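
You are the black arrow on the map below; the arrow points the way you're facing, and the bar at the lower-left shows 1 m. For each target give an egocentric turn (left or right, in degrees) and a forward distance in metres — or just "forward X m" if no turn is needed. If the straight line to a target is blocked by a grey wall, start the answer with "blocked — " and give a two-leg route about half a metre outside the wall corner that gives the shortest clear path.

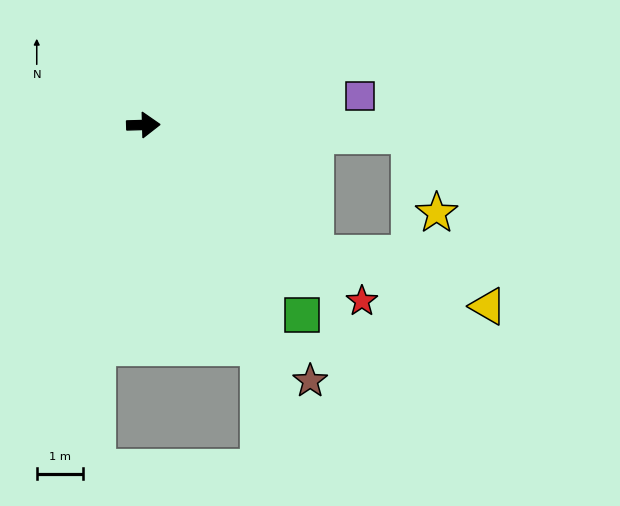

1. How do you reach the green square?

turn right 52°, forward 5.4 m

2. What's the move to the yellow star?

blocked — turn right 4°, forward 5.8 m, then turn right 69°, forward 1.8 m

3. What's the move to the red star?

turn right 40°, forward 6.1 m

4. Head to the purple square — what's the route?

turn left 6°, forward 4.8 m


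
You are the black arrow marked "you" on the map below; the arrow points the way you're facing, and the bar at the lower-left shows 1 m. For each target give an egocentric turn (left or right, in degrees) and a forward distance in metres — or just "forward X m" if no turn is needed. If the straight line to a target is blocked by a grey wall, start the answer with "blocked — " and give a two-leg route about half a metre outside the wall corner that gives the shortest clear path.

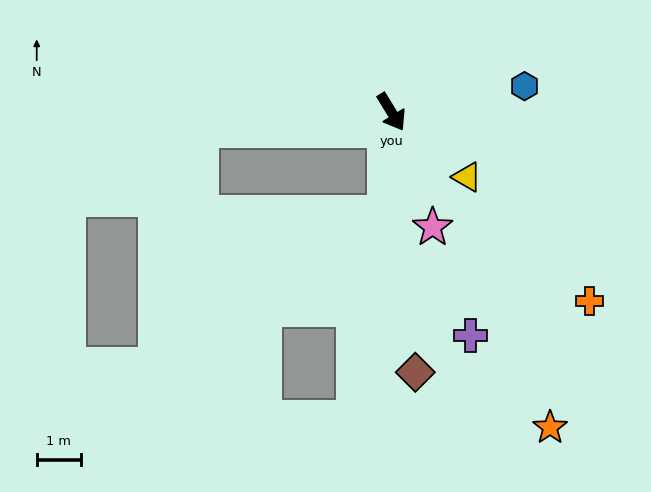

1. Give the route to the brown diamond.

turn right 26°, forward 5.9 m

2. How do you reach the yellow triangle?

turn left 18°, forward 2.3 m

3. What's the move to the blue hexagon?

turn left 70°, forward 3.1 m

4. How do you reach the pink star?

turn right 12°, forward 2.8 m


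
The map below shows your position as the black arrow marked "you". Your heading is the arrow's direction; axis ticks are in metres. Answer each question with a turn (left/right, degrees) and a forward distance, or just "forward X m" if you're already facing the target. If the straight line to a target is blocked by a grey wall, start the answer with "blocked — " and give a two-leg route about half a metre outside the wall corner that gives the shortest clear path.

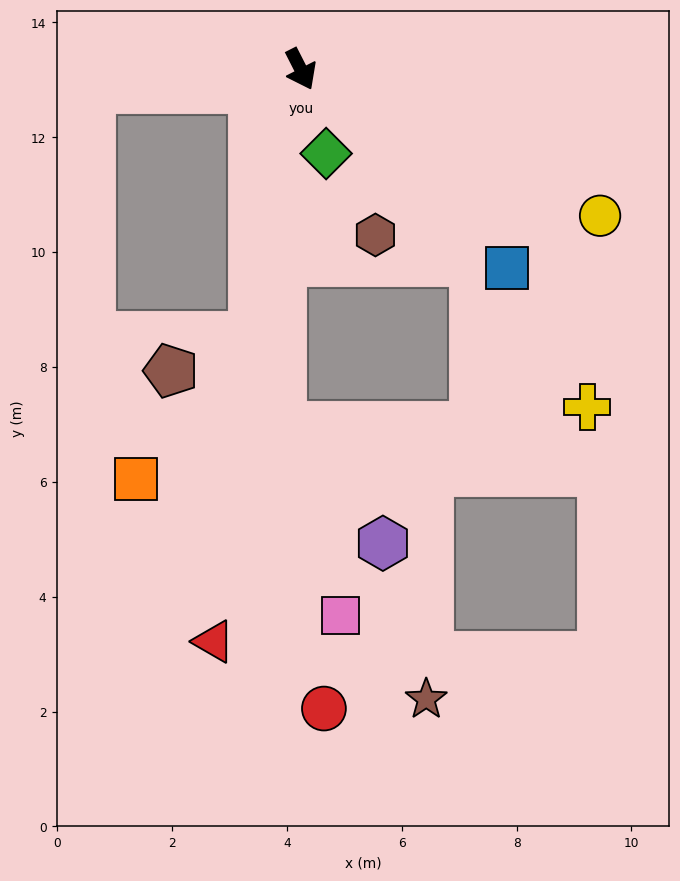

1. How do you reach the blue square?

turn left 19°, forward 5.0 m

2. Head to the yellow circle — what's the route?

turn left 37°, forward 5.8 m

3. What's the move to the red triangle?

turn right 36°, forward 10.1 m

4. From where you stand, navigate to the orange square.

blocked — turn right 37°, forward 4.7 m, then turn right 29°, forward 3.2 m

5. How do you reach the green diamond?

turn right 10°, forward 1.5 m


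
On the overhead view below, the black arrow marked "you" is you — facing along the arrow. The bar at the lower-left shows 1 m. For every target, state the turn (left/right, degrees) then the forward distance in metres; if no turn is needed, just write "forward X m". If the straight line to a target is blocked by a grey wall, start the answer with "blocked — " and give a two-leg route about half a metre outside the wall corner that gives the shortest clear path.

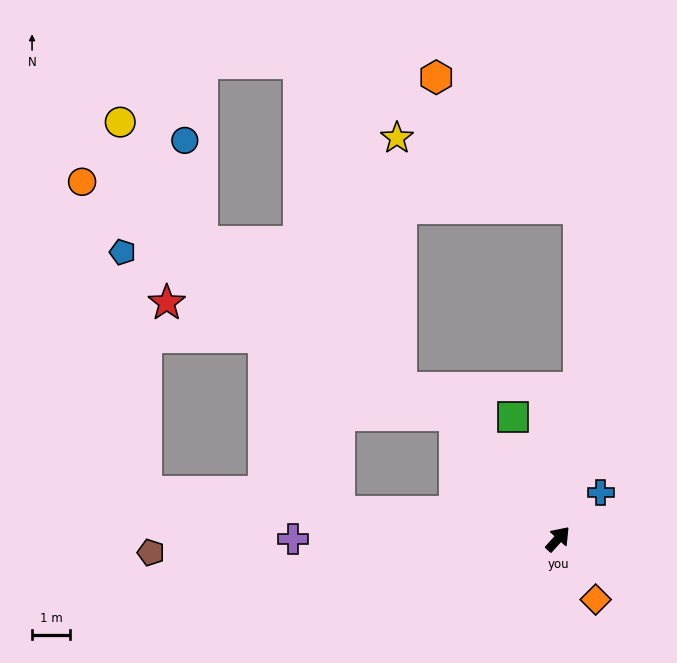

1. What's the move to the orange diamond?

turn right 106°, forward 1.9 m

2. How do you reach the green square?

turn left 62°, forward 3.4 m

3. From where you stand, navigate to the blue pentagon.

blocked — turn left 82°, forward 4.3 m, then turn left 24°, forward 9.8 m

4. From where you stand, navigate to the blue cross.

forward 1.7 m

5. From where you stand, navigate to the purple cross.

turn left 132°, forward 7.0 m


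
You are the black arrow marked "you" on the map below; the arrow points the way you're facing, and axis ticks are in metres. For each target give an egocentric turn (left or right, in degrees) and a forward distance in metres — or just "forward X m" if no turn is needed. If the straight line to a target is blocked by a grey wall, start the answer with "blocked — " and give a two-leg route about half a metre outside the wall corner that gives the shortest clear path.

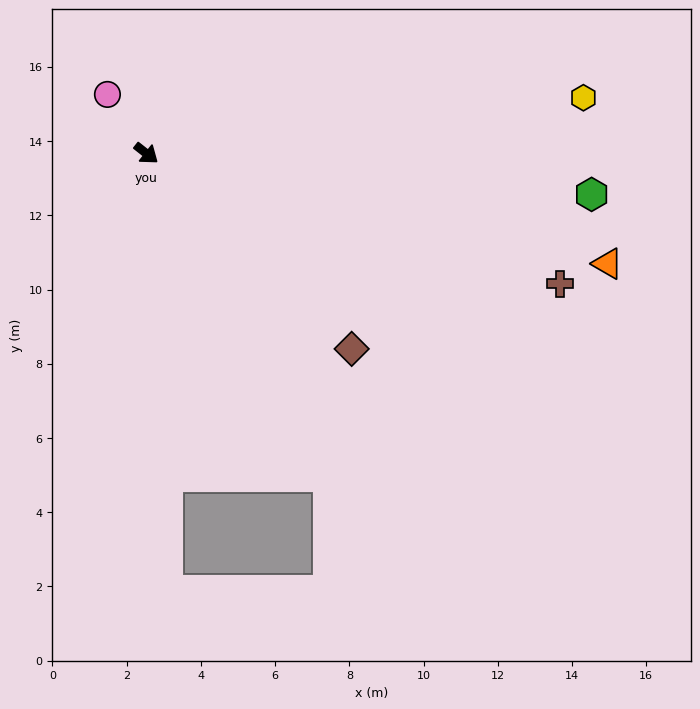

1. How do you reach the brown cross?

turn left 21°, forward 11.7 m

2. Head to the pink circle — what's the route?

turn left 162°, forward 1.9 m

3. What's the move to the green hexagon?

turn left 33°, forward 12.0 m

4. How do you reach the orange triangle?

turn left 25°, forward 12.8 m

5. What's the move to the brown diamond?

turn right 5°, forward 7.6 m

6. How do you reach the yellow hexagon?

turn left 45°, forward 11.9 m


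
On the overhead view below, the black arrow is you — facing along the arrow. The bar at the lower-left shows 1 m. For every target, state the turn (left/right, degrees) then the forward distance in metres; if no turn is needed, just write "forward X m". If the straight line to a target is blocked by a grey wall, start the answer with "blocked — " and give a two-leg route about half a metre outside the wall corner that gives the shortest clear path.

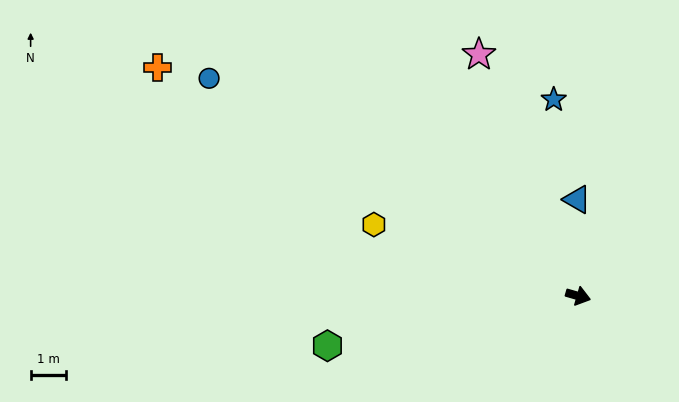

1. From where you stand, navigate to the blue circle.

turn left 166°, forward 12.2 m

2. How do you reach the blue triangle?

turn left 107°, forward 2.7 m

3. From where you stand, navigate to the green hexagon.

turn right 153°, forward 7.3 m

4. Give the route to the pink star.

turn left 128°, forward 7.4 m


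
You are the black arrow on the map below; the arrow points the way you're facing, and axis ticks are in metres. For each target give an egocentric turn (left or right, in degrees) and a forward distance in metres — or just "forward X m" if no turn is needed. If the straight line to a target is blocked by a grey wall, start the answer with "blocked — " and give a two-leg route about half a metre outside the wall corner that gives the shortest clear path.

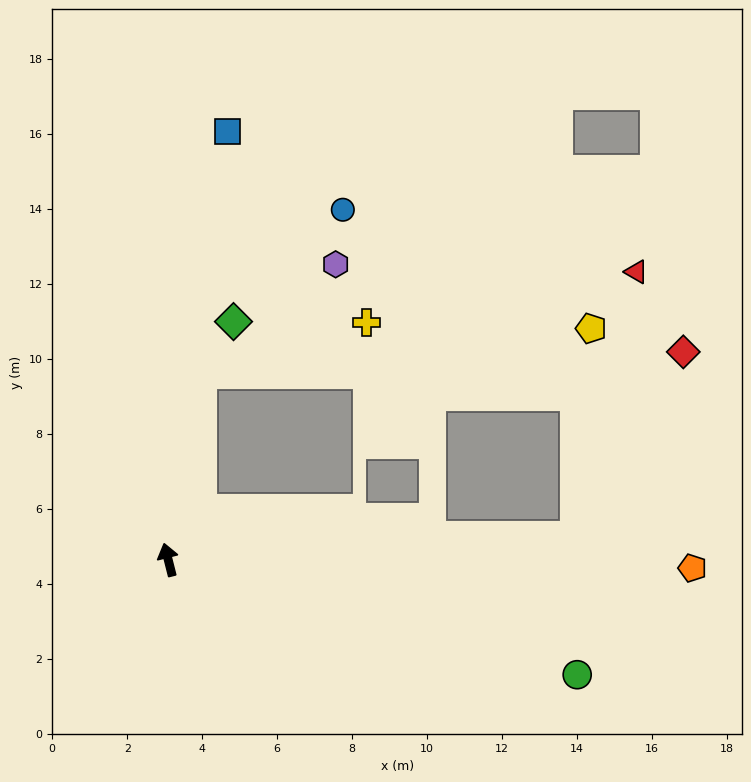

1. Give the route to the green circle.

turn right 120°, forward 11.3 m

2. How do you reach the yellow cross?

blocked — turn right 24°, forward 5.1 m, then turn right 63°, forward 4.6 m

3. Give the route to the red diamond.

blocked — turn right 101°, forward 10.9 m, then turn left 57°, forward 5.7 m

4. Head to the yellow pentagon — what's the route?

blocked — turn right 24°, forward 5.1 m, then turn right 74°, forward 10.5 m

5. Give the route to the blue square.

turn right 22°, forward 11.5 m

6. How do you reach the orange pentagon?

turn right 105°, forward 14.0 m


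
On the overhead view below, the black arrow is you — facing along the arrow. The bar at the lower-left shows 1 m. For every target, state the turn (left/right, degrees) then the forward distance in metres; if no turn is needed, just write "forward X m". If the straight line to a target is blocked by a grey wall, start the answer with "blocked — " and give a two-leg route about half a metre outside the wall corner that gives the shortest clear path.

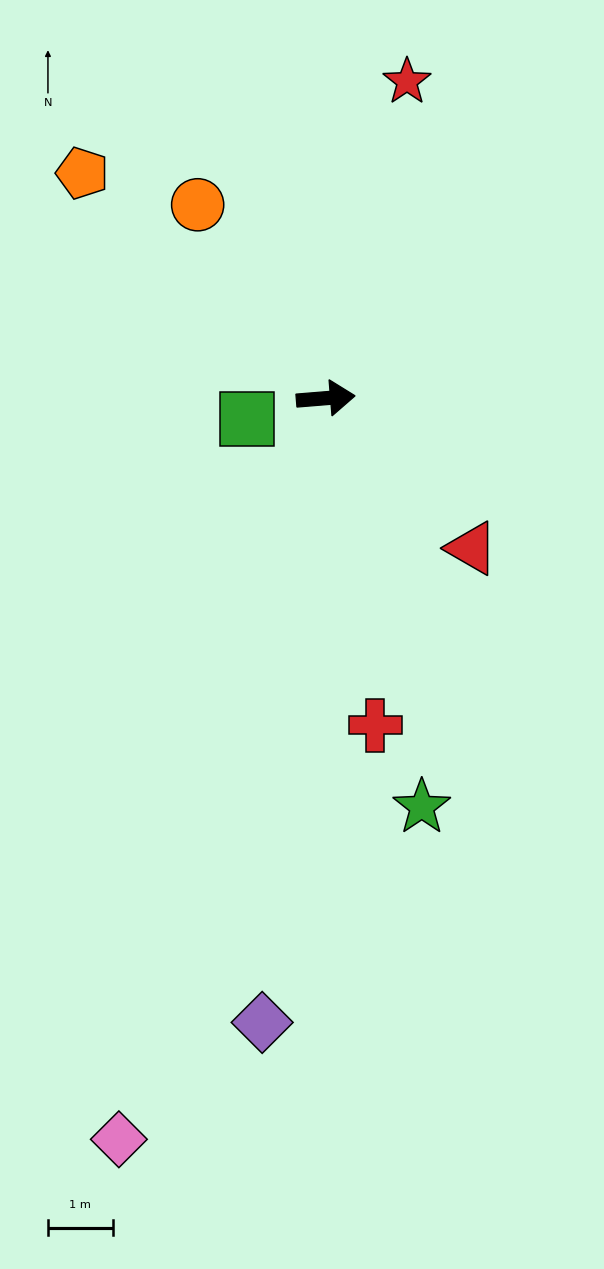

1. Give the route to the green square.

turn right 170°, forward 1.3 m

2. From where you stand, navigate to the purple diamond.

turn right 100°, forward 9.7 m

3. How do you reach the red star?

turn left 71°, forward 5.0 m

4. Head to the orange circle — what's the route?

turn left 119°, forward 3.6 m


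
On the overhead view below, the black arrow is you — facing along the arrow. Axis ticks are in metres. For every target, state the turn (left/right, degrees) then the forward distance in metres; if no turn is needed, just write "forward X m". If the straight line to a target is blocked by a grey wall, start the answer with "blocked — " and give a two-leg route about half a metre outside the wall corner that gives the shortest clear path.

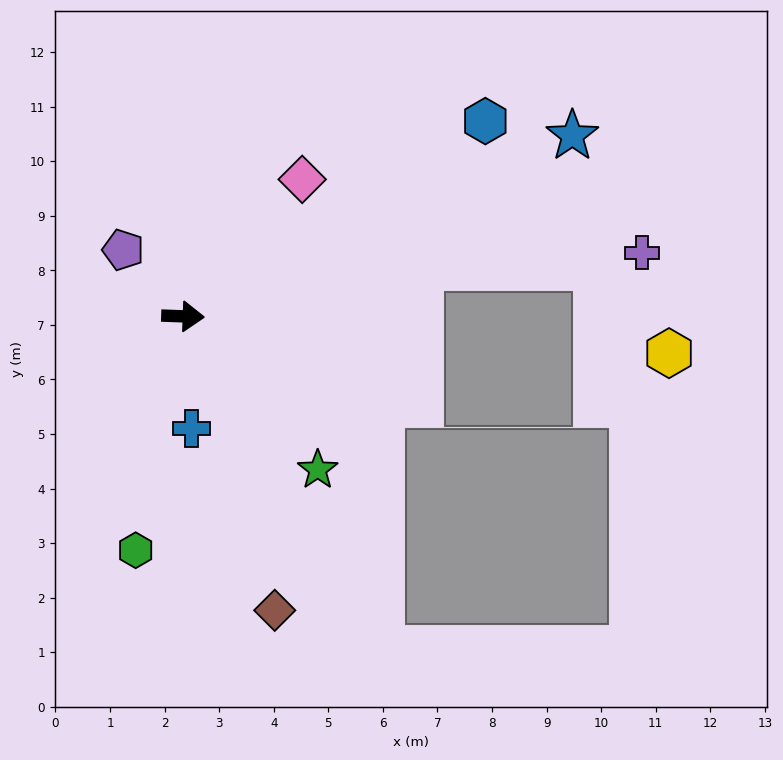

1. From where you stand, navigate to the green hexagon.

turn right 99°, forward 4.4 m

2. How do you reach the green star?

turn right 47°, forward 3.7 m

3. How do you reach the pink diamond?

turn left 51°, forward 3.3 m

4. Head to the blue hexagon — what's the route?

turn left 35°, forward 6.6 m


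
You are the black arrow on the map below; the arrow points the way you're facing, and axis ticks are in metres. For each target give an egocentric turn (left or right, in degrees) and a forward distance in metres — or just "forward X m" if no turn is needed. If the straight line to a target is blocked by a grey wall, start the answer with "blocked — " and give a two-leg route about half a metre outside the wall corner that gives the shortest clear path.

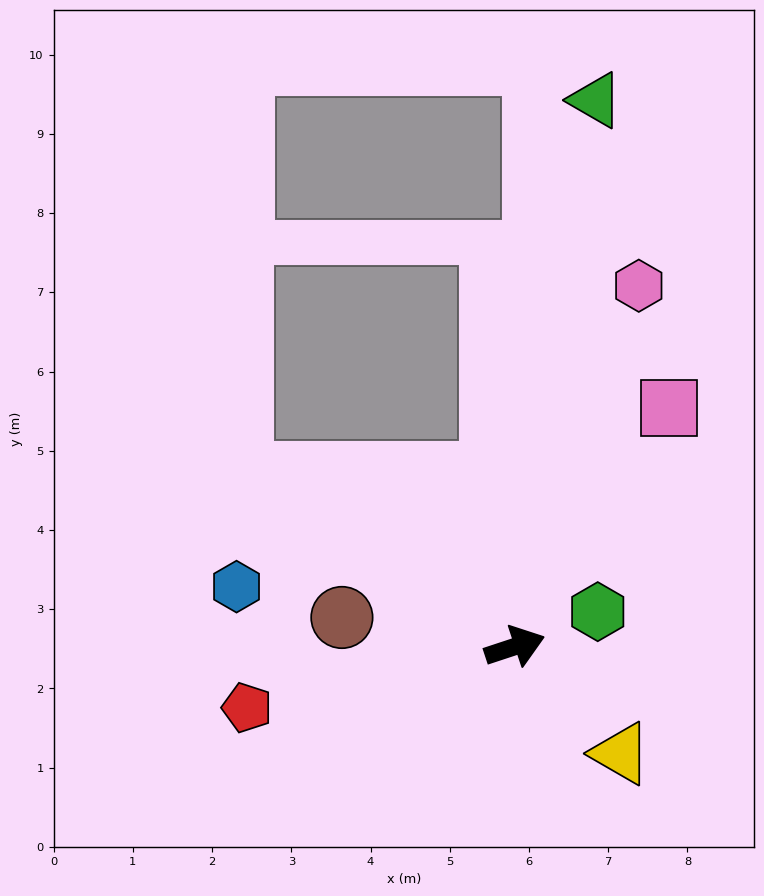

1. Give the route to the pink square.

turn left 39°, forward 3.6 m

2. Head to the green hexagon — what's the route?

turn left 5°, forward 1.1 m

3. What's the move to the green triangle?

turn left 63°, forward 7.0 m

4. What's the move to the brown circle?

turn left 152°, forward 2.2 m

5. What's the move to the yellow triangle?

turn right 64°, forward 1.9 m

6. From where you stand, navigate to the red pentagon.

turn left 175°, forward 3.5 m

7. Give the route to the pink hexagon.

turn left 53°, forward 4.8 m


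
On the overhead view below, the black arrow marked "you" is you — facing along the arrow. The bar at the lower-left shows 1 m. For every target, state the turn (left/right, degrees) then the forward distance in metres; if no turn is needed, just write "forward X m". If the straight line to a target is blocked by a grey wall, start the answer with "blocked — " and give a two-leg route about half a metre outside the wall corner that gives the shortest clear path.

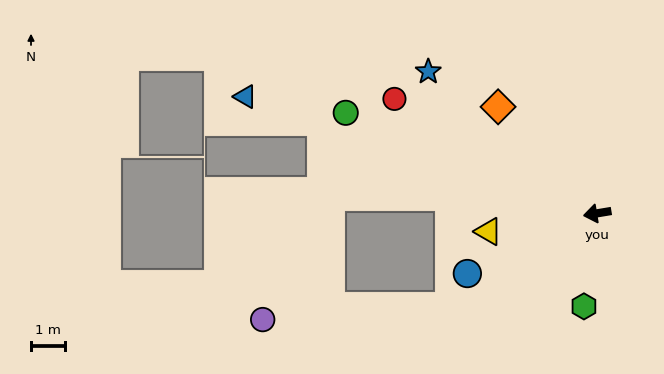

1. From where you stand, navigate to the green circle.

turn right 31°, forward 8.0 m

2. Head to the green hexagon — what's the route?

turn left 72°, forward 2.8 m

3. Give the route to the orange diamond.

turn right 56°, forward 4.3 m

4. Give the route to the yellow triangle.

forward 3.3 m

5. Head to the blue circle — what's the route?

turn left 15°, forward 4.2 m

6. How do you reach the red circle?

turn right 39°, forward 6.9 m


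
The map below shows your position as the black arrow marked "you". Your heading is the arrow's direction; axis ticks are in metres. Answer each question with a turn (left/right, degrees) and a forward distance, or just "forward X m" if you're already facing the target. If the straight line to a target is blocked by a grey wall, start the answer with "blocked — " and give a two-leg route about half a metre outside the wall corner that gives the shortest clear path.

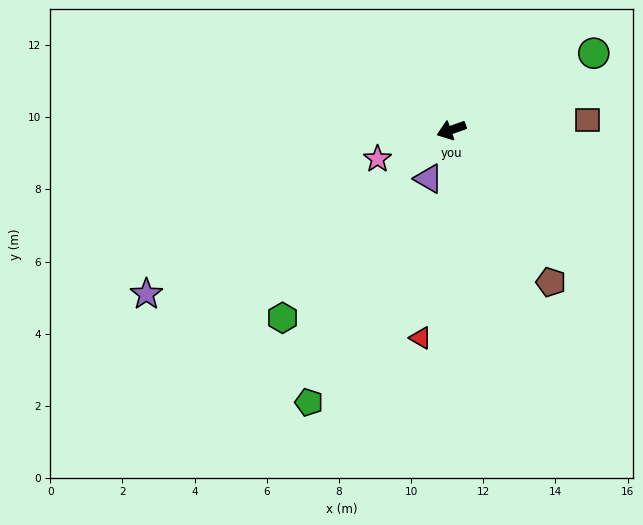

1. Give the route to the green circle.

turn right 171°, forward 4.5 m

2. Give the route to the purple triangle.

turn left 46°, forward 1.5 m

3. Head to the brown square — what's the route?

turn left 165°, forward 3.8 m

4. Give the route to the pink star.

turn left 2°, forward 2.2 m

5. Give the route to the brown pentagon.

turn left 104°, forward 5.0 m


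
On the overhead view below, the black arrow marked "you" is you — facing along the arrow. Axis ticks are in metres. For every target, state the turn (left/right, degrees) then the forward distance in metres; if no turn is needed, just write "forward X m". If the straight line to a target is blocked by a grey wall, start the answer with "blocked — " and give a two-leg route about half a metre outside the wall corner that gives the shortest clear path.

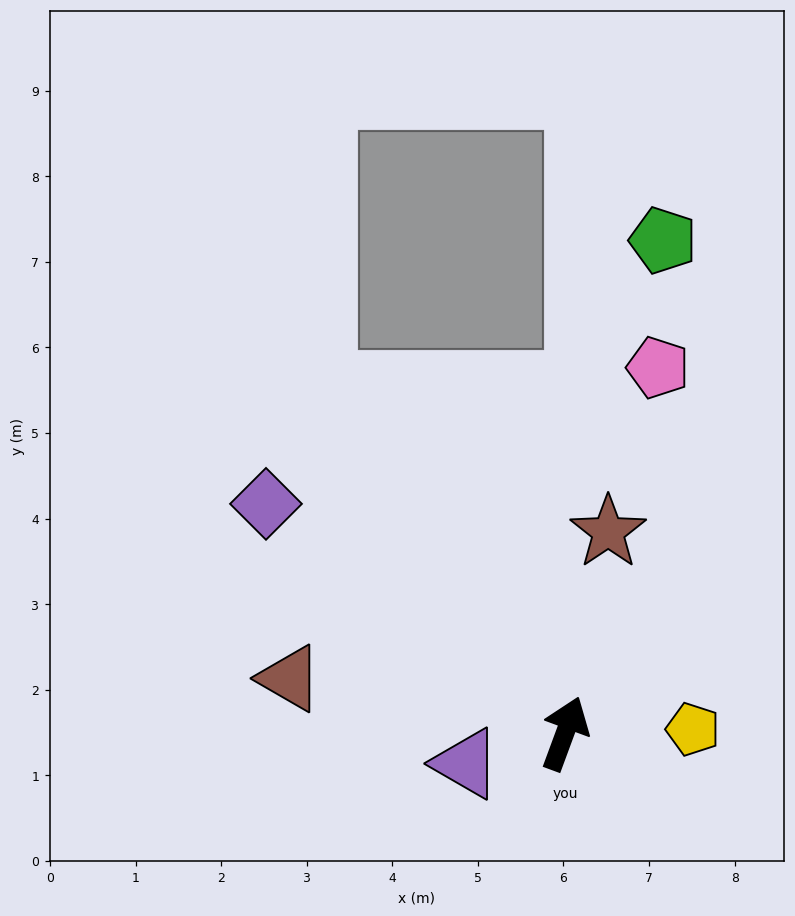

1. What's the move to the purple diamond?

turn left 73°, forward 4.4 m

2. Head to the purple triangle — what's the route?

turn left 127°, forward 1.2 m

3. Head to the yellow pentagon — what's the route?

turn right 68°, forward 1.5 m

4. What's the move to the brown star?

turn left 8°, forward 2.4 m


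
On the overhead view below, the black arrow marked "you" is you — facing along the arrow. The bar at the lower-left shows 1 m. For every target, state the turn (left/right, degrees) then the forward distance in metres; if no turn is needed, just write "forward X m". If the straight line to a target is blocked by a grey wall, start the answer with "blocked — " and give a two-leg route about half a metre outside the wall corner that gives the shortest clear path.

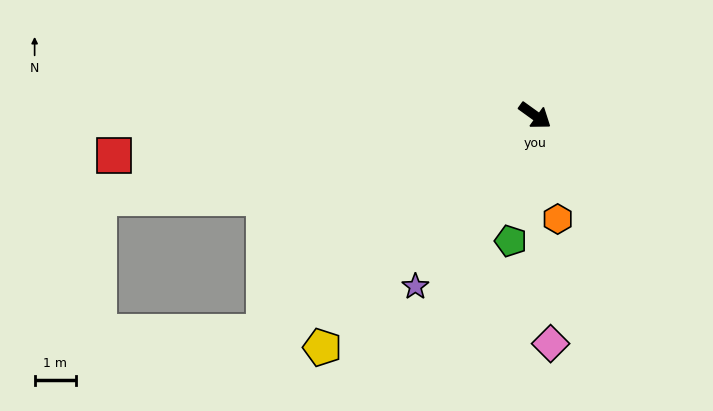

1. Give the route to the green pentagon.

turn right 65°, forward 3.1 m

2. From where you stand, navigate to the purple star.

turn right 89°, forward 5.1 m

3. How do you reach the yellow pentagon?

turn right 97°, forward 7.7 m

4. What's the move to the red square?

turn right 139°, forward 10.3 m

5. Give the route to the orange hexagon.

turn right 42°, forward 2.6 m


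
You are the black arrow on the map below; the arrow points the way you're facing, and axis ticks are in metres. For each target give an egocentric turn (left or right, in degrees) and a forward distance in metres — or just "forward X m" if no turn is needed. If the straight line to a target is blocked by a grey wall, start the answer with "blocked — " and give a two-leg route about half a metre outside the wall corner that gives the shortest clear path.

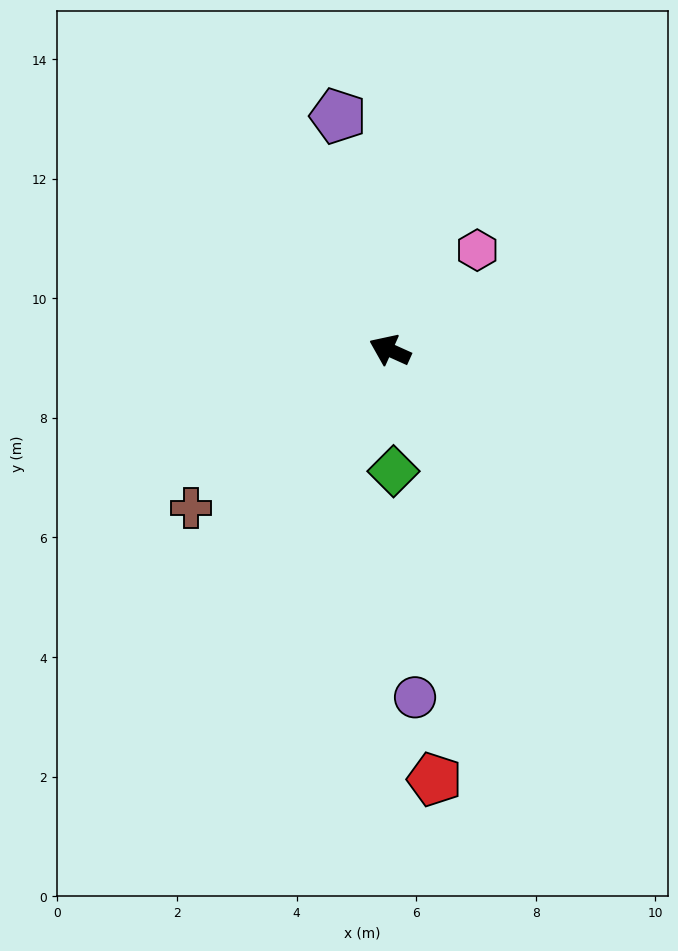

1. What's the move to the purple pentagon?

turn right 53°, forward 4.0 m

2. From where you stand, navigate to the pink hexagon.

turn right 107°, forward 2.2 m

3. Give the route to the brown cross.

turn left 63°, forward 4.2 m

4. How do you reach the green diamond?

turn left 116°, forward 2.0 m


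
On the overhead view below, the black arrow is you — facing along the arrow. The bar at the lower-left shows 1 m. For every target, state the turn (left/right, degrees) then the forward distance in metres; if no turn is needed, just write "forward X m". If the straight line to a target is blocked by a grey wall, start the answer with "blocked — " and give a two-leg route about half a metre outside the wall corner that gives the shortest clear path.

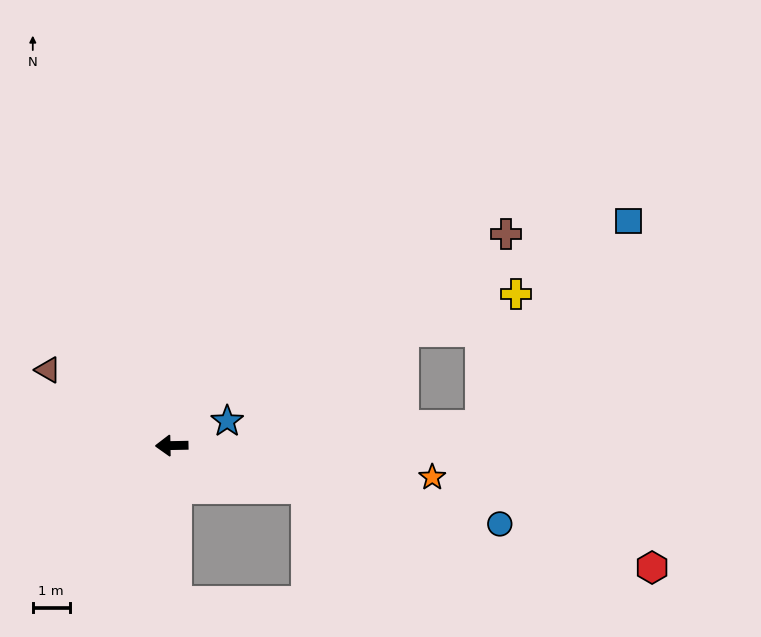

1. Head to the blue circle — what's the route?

turn left 165°, forward 9.1 m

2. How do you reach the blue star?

turn right 157°, forward 1.6 m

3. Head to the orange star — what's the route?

turn left 172°, forward 7.1 m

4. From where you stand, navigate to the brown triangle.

turn right 33°, forward 3.9 m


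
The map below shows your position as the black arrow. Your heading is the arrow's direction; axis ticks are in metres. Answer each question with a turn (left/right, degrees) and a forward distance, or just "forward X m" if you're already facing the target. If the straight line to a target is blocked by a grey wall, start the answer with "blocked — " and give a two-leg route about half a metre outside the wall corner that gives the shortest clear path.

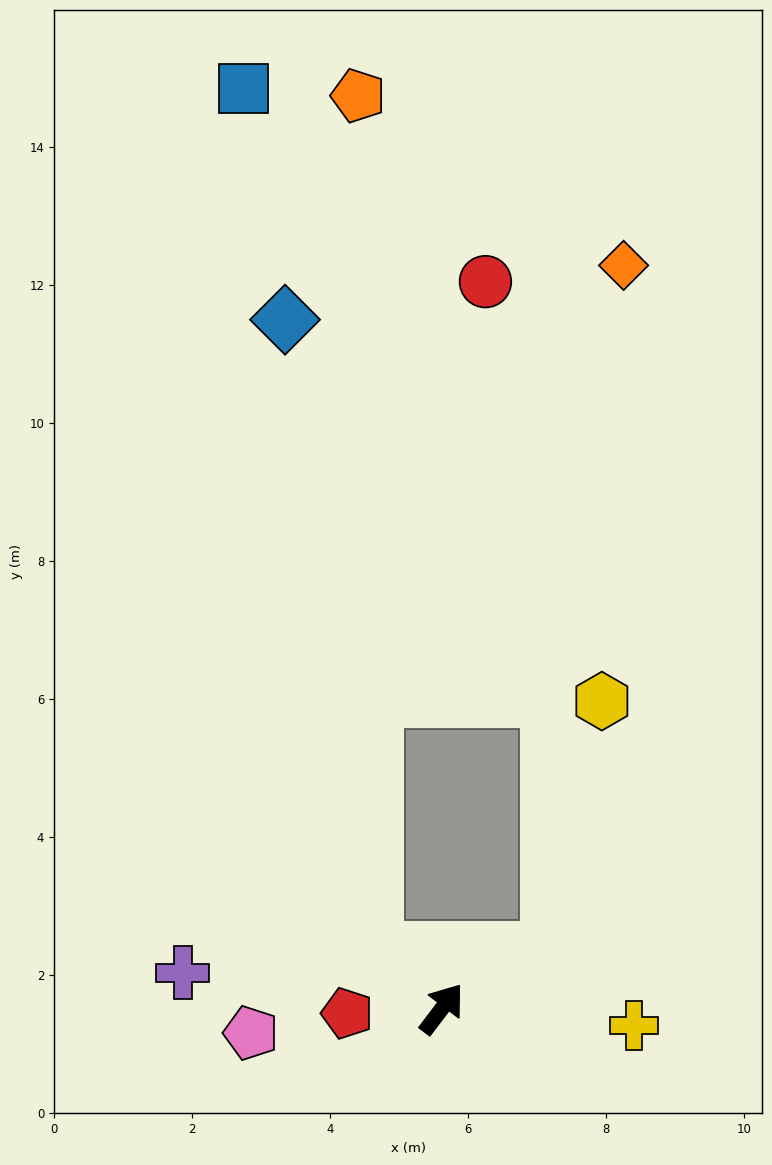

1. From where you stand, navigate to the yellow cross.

turn right 58°, forward 2.8 m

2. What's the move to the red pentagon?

turn left 130°, forward 1.4 m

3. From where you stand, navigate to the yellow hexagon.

blocked — turn right 25°, forward 1.8 m, then turn left 50°, forward 3.7 m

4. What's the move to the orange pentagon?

blocked — turn left 87°, forward 1.3 m, then turn right 49°, forward 12.4 m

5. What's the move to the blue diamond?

blocked — turn left 87°, forward 1.3 m, then turn right 42°, forward 9.3 m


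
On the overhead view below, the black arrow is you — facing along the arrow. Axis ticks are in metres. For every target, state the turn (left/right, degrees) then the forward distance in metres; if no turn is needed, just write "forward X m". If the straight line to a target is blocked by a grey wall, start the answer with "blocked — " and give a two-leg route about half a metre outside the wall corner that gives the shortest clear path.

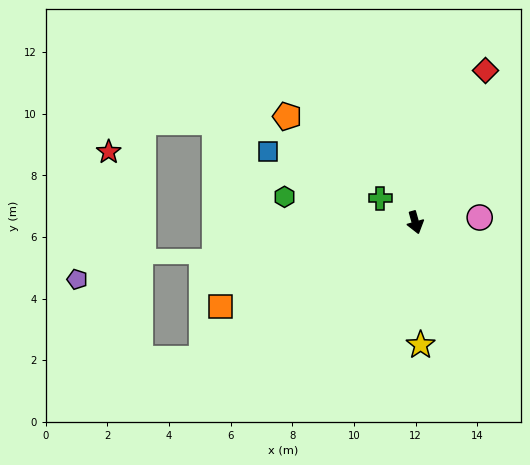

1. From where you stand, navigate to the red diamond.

turn left 140°, forward 5.4 m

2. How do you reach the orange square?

turn right 82°, forward 6.9 m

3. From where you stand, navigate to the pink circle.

turn left 79°, forward 2.1 m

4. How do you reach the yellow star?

turn right 13°, forward 4.0 m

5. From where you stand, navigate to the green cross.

turn right 140°, forward 1.4 m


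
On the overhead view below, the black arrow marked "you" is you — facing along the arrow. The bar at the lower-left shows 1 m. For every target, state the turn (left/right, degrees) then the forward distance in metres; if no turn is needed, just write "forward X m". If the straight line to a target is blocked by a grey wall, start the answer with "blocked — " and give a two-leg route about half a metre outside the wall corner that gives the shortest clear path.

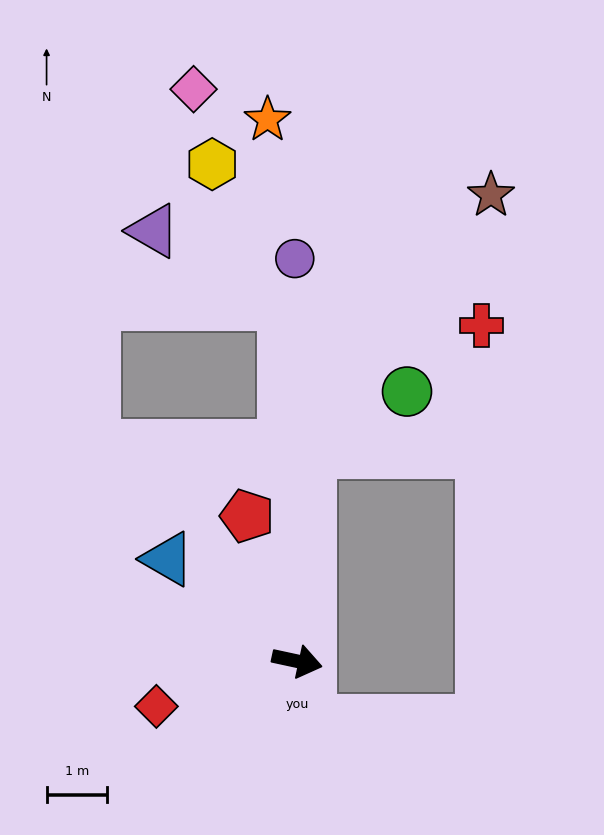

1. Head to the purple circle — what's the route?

turn left 103°, forward 6.6 m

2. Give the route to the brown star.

blocked — turn left 99°, forward 3.4 m, then turn right 32°, forward 5.2 m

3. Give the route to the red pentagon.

turn left 121°, forward 2.5 m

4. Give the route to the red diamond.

turn right 150°, forward 2.4 m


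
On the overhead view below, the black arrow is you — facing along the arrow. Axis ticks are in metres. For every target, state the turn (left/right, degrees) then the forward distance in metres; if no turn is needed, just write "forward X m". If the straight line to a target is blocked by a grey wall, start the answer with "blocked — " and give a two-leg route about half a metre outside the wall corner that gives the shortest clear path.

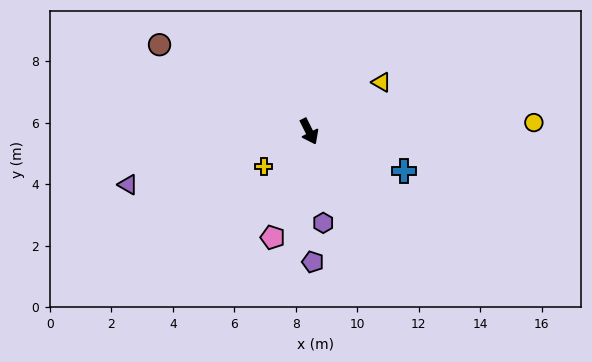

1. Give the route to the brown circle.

turn right 147°, forward 5.6 m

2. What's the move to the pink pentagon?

turn right 46°, forward 3.6 m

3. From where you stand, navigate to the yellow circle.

turn left 66°, forward 7.3 m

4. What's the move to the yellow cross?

turn right 79°, forward 1.9 m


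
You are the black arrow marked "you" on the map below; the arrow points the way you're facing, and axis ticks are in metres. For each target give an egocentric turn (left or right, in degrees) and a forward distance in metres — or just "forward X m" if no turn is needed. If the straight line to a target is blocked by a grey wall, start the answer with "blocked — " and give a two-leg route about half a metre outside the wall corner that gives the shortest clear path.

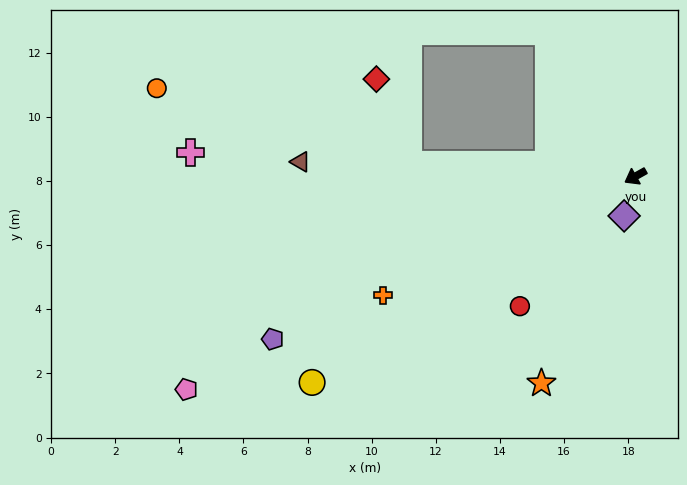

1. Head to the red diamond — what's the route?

blocked — turn right 32°, forward 7.1 m, then turn right 66°, forward 2.8 m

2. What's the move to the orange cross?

turn right 4°, forward 8.7 m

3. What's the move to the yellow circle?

turn left 3°, forward 12.0 m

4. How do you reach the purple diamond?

turn left 45°, forward 1.3 m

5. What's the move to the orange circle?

blocked — turn right 32°, forward 7.1 m, then turn right 14°, forward 8.2 m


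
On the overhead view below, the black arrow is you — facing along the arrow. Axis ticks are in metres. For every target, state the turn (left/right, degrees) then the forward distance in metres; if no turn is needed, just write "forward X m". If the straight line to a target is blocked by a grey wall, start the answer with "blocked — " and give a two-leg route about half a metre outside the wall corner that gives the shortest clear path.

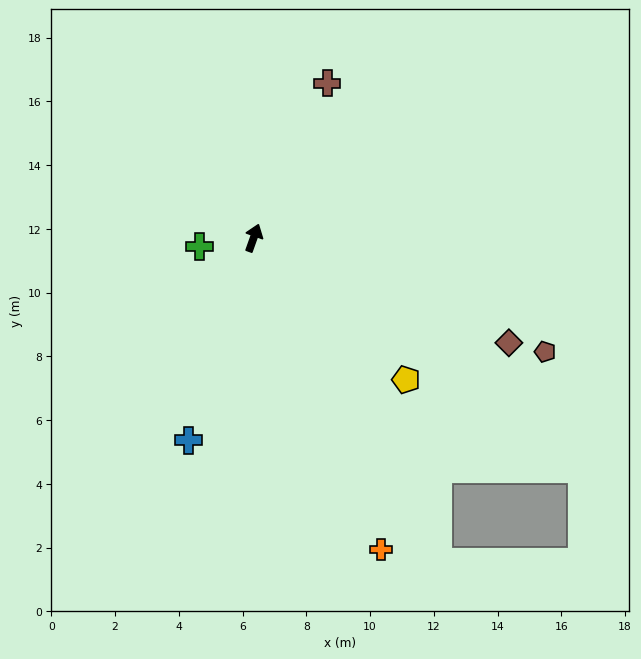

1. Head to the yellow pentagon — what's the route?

turn right 113°, forward 6.5 m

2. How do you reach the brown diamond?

turn right 93°, forward 8.7 m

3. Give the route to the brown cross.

turn right 6°, forward 5.4 m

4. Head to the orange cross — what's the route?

turn right 138°, forward 10.6 m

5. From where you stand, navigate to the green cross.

turn left 119°, forward 1.7 m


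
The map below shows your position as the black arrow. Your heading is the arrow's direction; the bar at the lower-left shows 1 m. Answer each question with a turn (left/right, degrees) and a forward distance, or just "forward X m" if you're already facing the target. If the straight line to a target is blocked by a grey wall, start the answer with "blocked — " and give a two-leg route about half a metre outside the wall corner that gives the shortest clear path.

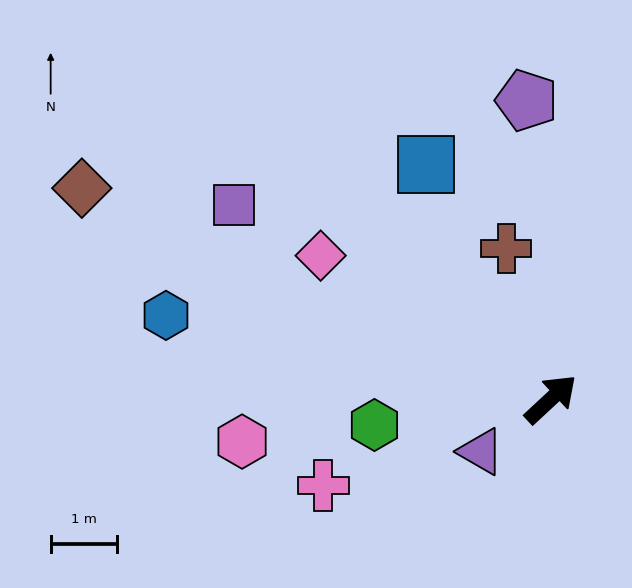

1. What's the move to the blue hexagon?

turn left 125°, forward 5.9 m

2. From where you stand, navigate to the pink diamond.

turn left 105°, forward 4.1 m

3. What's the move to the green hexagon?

turn left 145°, forward 2.7 m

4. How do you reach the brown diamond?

turn left 113°, forward 7.7 m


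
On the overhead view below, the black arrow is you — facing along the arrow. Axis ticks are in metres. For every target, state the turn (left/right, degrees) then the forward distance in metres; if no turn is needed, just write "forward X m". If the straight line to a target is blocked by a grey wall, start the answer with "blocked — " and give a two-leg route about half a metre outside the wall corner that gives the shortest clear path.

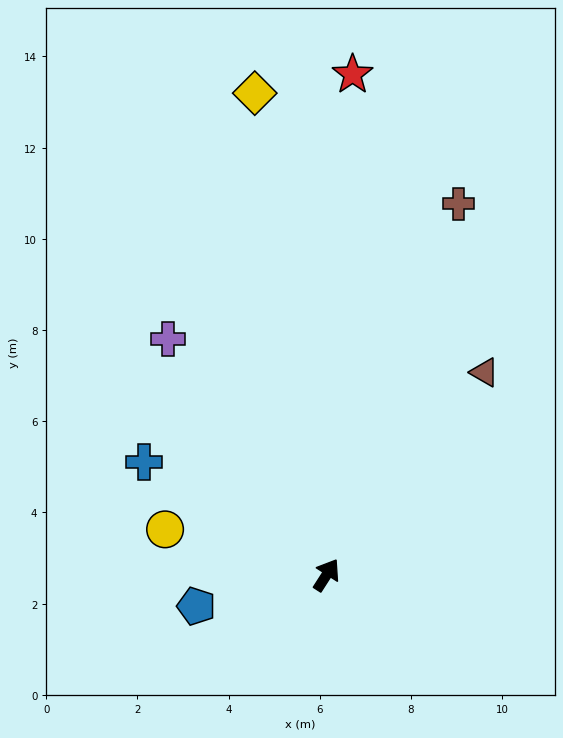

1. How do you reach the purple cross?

turn left 67°, forward 6.2 m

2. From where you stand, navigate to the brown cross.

turn left 13°, forward 8.6 m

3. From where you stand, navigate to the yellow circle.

turn left 107°, forward 3.7 m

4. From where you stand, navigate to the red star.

turn left 30°, forward 11.0 m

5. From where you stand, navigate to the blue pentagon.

turn left 136°, forward 2.9 m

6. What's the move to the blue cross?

turn left 91°, forward 4.7 m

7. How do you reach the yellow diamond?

turn left 41°, forward 10.7 m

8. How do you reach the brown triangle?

turn right 5°, forward 5.6 m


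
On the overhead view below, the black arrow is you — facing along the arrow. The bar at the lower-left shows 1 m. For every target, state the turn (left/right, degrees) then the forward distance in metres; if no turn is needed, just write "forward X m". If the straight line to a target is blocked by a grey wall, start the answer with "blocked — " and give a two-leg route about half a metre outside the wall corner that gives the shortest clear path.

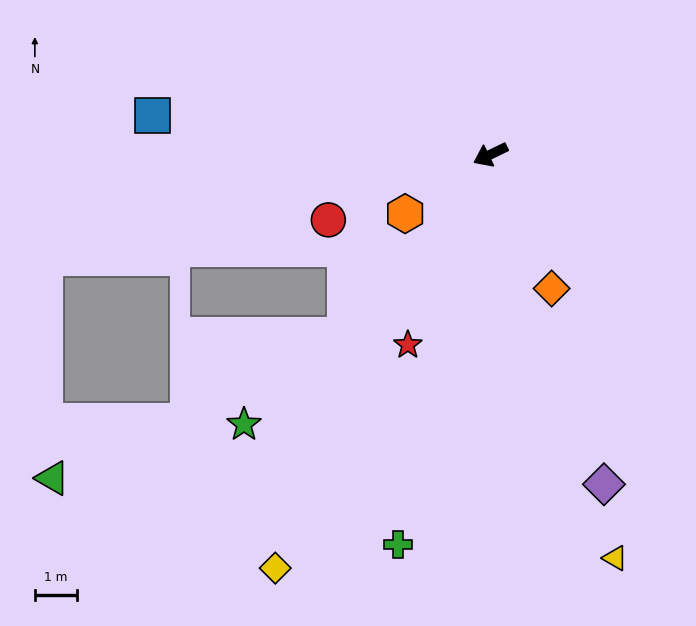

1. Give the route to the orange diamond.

turn left 89°, forward 3.5 m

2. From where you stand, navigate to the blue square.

turn right 32°, forward 8.1 m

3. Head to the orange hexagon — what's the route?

turn left 9°, forward 2.5 m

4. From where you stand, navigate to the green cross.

turn left 51°, forward 9.6 m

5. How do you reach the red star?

turn left 41°, forward 5.0 m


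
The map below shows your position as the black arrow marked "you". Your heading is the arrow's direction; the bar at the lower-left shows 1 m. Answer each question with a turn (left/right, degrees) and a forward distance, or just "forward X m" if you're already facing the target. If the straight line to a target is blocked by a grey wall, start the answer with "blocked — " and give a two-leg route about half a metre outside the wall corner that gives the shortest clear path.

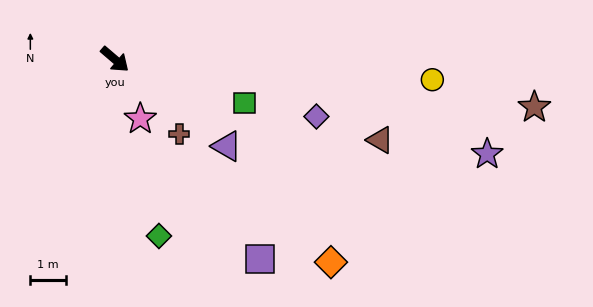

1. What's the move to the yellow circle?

turn left 37°, forward 9.0 m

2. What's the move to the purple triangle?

turn left 3°, forward 4.0 m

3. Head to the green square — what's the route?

turn left 22°, forward 3.9 m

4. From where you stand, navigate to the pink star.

turn right 26°, forward 1.8 m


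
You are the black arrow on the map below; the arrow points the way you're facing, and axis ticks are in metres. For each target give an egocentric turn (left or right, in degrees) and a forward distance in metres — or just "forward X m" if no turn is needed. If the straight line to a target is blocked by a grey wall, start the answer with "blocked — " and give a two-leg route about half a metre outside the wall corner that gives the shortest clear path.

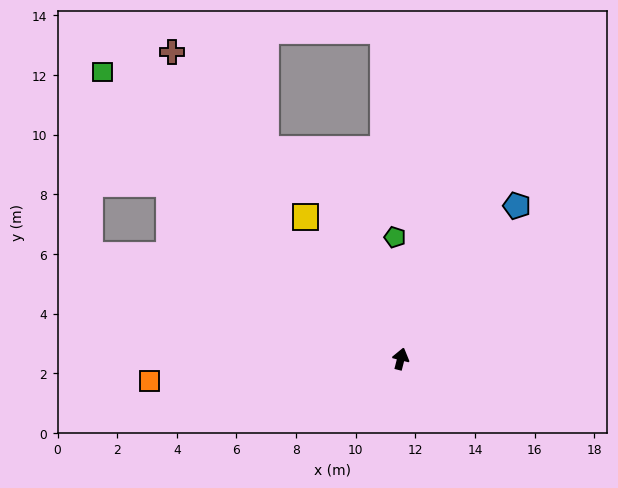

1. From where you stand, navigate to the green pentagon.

turn left 17°, forward 4.1 m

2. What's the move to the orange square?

turn left 109°, forward 8.5 m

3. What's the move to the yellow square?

turn left 48°, forward 5.7 m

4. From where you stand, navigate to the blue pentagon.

turn right 23°, forward 6.4 m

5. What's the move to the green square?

turn left 60°, forward 13.9 m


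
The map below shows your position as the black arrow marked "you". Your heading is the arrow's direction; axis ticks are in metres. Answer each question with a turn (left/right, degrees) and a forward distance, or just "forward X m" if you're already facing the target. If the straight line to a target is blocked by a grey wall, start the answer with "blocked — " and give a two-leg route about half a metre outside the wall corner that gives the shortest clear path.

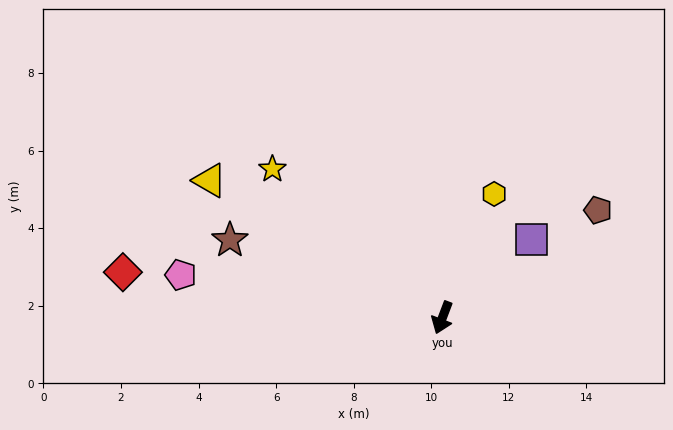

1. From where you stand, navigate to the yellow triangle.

turn right 100°, forward 7.0 m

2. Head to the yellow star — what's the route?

turn right 110°, forward 5.8 m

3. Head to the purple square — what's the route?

turn left 152°, forward 3.1 m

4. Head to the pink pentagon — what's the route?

turn right 79°, forward 6.8 m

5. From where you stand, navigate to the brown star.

turn right 89°, forward 5.8 m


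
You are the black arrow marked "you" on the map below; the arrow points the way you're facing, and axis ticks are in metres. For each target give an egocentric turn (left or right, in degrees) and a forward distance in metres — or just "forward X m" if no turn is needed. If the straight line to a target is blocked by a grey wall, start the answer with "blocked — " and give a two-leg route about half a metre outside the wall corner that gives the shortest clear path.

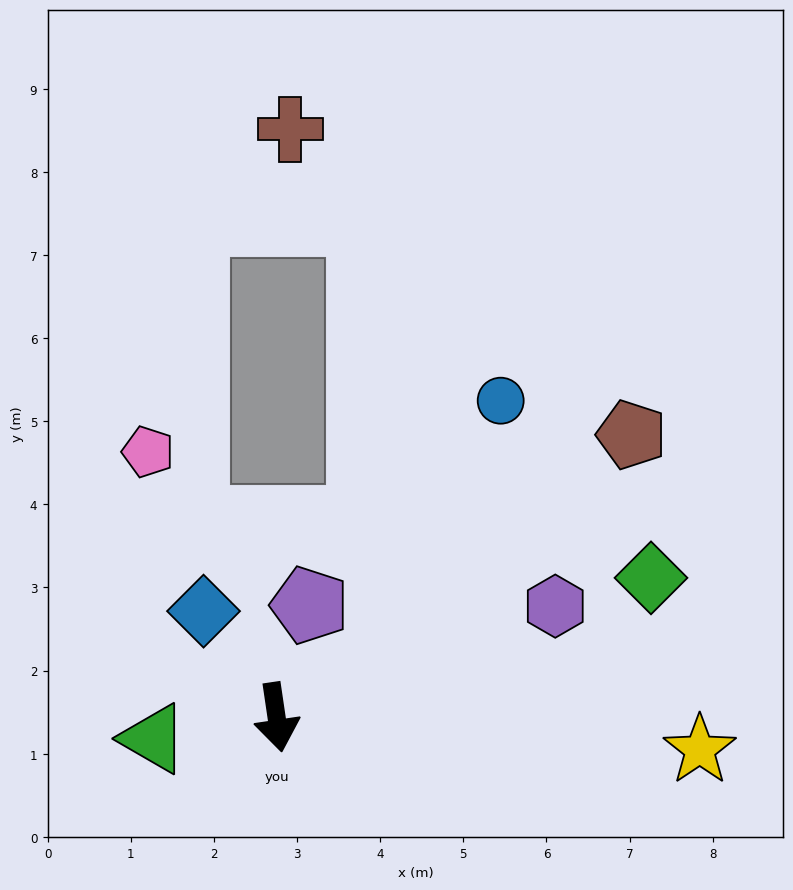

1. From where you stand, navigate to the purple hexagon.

turn left 103°, forward 3.6 m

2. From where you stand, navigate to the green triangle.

turn right 89°, forward 1.5 m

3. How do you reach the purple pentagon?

turn left 155°, forward 1.4 m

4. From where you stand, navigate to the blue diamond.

turn right 154°, forward 1.6 m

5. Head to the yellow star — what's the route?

turn left 77°, forward 5.1 m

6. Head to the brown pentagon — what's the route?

turn left 120°, forward 5.5 m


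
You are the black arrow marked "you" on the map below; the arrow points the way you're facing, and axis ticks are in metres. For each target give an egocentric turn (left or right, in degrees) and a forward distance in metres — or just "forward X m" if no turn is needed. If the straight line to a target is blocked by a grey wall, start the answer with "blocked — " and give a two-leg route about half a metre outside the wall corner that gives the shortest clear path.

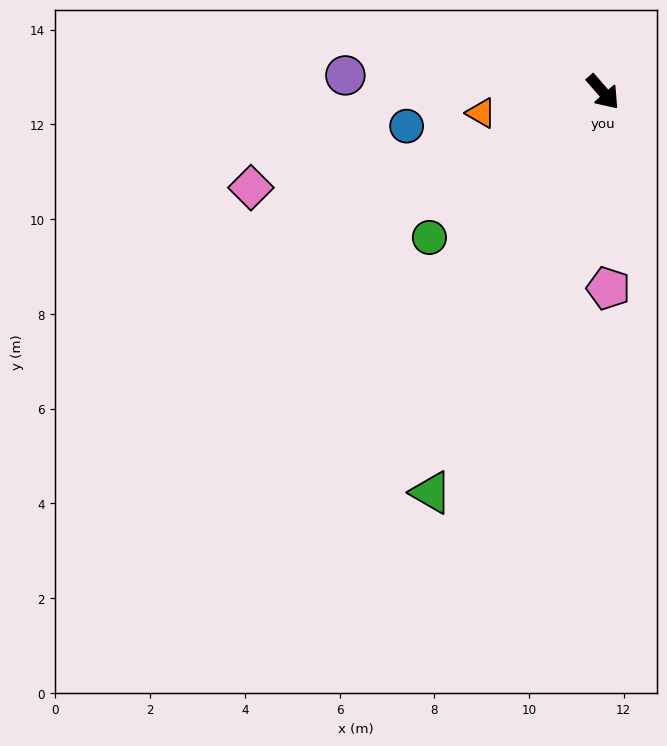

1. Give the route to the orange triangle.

turn right 121°, forward 2.6 m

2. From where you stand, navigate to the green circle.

turn right 91°, forward 4.8 m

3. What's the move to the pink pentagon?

turn right 39°, forward 4.1 m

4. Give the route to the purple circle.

turn right 135°, forward 5.4 m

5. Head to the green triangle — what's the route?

turn right 64°, forward 9.2 m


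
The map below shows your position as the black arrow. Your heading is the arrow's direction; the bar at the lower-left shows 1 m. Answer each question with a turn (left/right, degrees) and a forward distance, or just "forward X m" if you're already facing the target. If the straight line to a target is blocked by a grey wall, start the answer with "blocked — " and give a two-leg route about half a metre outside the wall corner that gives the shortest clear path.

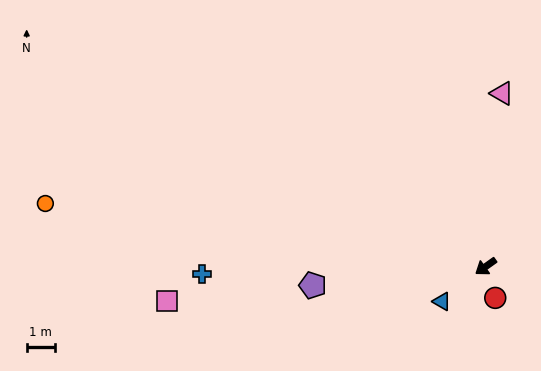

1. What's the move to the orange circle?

turn right 44°, forward 15.6 m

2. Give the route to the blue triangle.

turn left 3°, forward 2.0 m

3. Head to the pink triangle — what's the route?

turn right 131°, forward 6.1 m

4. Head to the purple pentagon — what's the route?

turn right 29°, forward 6.1 m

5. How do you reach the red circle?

turn left 72°, forward 1.1 m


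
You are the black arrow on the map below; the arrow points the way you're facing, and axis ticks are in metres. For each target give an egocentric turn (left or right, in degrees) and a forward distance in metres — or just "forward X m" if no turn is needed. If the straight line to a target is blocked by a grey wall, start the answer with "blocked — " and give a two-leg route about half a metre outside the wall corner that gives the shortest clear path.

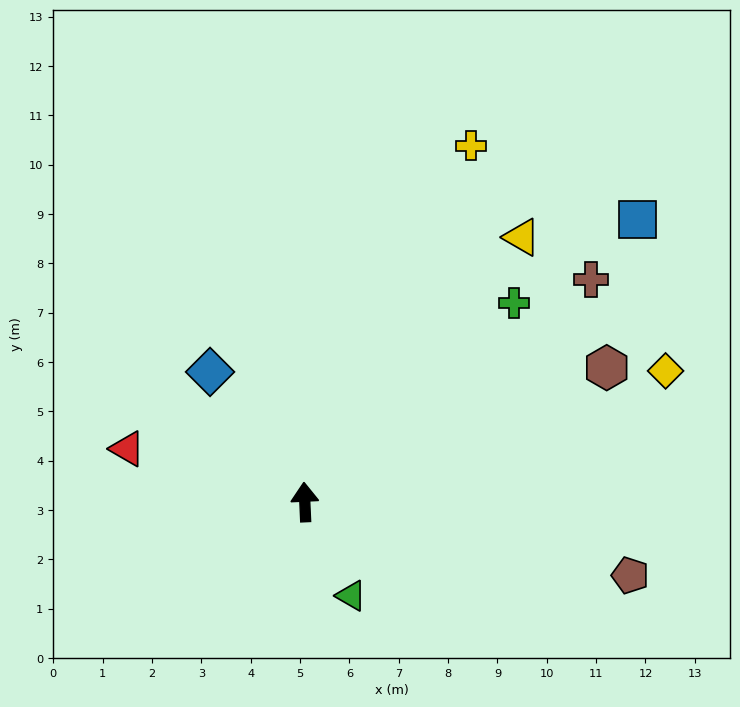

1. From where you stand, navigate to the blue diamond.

turn left 33°, forward 3.3 m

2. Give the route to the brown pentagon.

turn right 105°, forward 6.8 m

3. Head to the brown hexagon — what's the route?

turn right 69°, forward 6.7 m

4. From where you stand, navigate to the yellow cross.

turn right 28°, forward 8.0 m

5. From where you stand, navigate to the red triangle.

turn left 71°, forward 3.8 m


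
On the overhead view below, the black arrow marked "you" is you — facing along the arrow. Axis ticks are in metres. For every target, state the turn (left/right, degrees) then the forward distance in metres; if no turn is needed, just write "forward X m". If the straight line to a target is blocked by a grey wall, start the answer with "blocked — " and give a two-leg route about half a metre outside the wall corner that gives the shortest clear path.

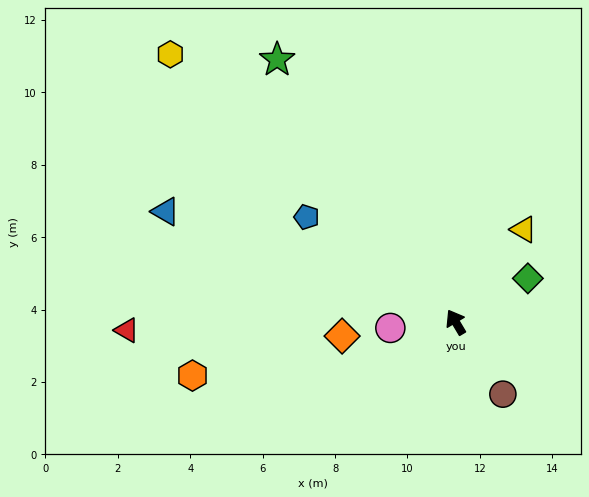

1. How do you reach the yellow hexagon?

turn left 16°, forward 10.8 m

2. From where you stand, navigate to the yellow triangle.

turn right 67°, forward 3.2 m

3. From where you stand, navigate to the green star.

turn left 3°, forward 8.8 m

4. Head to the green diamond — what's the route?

turn right 90°, forward 2.3 m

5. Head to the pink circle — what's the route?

turn left 64°, forward 1.8 m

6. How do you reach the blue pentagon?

turn left 24°, forward 5.0 m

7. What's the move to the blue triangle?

turn left 38°, forward 8.6 m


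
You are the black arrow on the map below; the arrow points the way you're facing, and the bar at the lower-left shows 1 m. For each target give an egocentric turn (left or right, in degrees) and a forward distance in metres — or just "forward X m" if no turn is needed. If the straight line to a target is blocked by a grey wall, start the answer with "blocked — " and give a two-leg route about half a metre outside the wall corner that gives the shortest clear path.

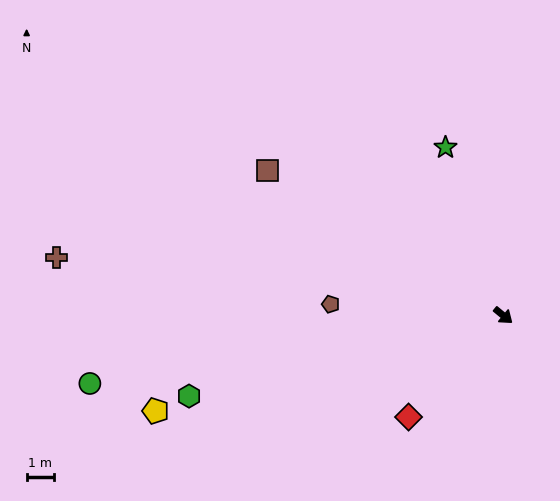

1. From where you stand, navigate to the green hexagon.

turn right 126°, forward 11.7 m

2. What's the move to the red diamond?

turn right 94°, forward 5.0 m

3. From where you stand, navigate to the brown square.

turn right 172°, forward 10.0 m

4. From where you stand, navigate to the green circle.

turn right 131°, forward 15.1 m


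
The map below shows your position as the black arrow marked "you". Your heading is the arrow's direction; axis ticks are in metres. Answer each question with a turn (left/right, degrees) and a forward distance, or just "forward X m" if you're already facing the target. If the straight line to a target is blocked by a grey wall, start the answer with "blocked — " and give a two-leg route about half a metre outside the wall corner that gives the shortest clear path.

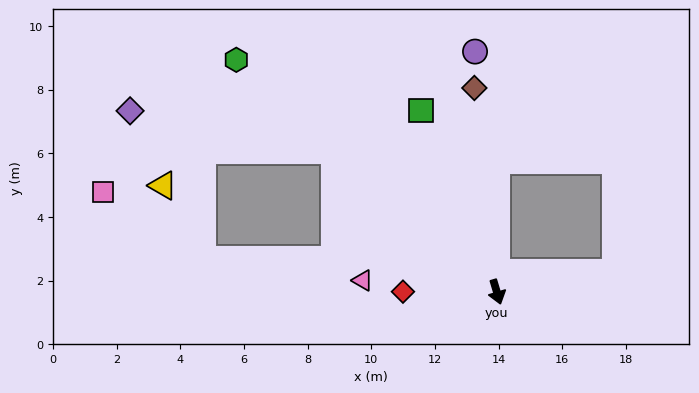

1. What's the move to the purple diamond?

blocked — turn right 148°, forward 6.8 m, then turn left 30°, forward 6.5 m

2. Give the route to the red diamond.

turn right 107°, forward 2.9 m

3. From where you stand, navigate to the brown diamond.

turn left 170°, forward 6.4 m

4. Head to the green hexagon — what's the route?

turn right 148°, forward 11.0 m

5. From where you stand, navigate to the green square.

turn right 174°, forward 6.2 m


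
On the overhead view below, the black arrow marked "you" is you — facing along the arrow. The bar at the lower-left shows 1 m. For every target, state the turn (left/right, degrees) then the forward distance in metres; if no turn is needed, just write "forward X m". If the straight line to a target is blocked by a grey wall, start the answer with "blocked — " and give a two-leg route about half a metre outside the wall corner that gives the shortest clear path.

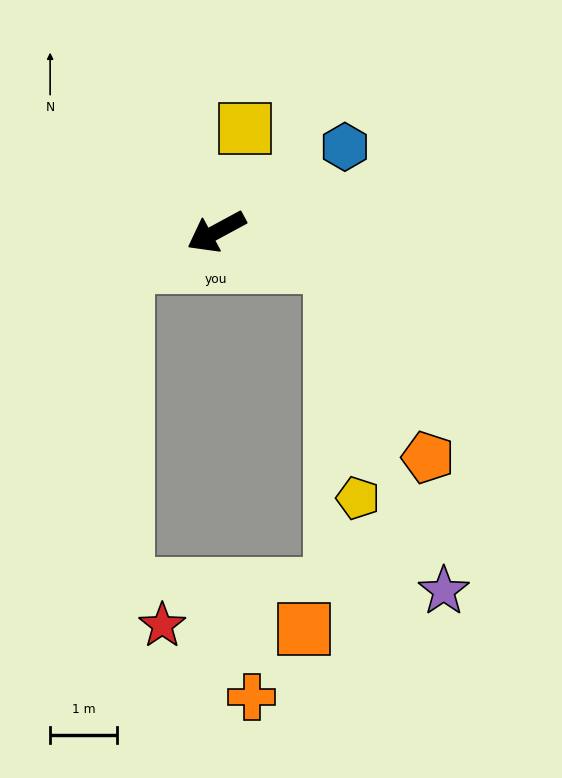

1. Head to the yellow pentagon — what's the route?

blocked — turn left 136°, forward 1.8 m, then turn right 68°, forward 3.5 m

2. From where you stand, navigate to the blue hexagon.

turn right 175°, forward 2.3 m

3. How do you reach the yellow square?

turn right 134°, forward 1.6 m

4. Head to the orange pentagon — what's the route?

blocked — turn left 136°, forward 1.8 m, then turn right 48°, forward 3.2 m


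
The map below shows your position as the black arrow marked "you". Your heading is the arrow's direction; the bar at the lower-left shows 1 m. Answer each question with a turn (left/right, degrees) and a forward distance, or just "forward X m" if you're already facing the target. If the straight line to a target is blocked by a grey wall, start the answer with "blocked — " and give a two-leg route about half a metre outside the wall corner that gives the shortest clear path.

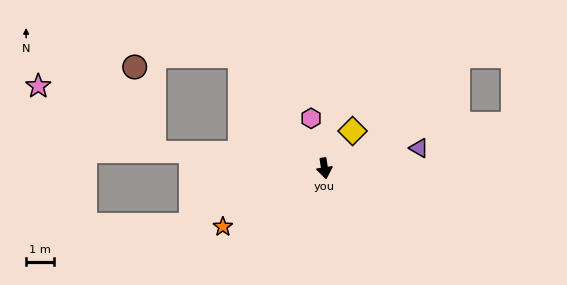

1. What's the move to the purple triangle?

turn left 93°, forward 3.4 m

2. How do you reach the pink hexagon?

turn right 174°, forward 1.8 m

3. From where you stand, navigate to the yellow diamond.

turn left 134°, forward 1.6 m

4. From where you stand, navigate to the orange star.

turn right 69°, forward 4.1 m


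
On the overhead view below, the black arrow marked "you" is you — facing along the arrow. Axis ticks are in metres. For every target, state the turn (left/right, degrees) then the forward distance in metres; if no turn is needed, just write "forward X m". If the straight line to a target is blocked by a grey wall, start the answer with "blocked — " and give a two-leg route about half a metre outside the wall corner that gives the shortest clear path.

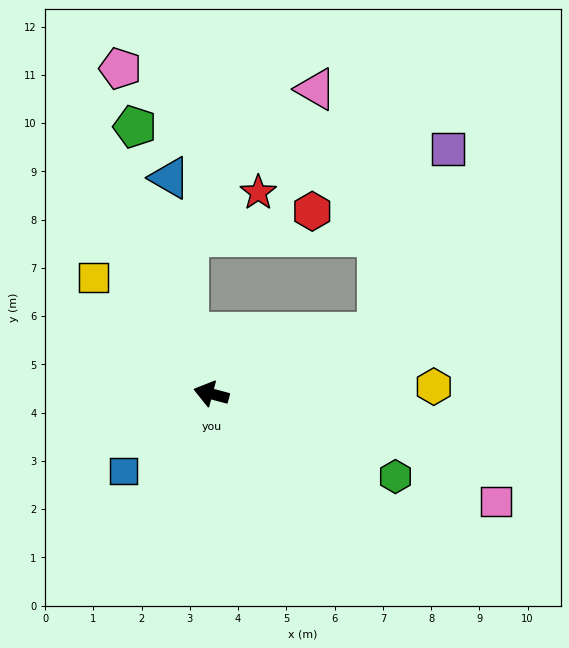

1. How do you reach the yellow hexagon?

turn right 163°, forward 4.6 m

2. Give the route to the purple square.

blocked — turn right 145°, forward 3.7 m, then turn left 49°, forward 4.1 m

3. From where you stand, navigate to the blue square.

turn left 56°, forward 2.4 m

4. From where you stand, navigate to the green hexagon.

turn left 171°, forward 4.2 m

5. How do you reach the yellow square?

turn right 30°, forward 3.4 m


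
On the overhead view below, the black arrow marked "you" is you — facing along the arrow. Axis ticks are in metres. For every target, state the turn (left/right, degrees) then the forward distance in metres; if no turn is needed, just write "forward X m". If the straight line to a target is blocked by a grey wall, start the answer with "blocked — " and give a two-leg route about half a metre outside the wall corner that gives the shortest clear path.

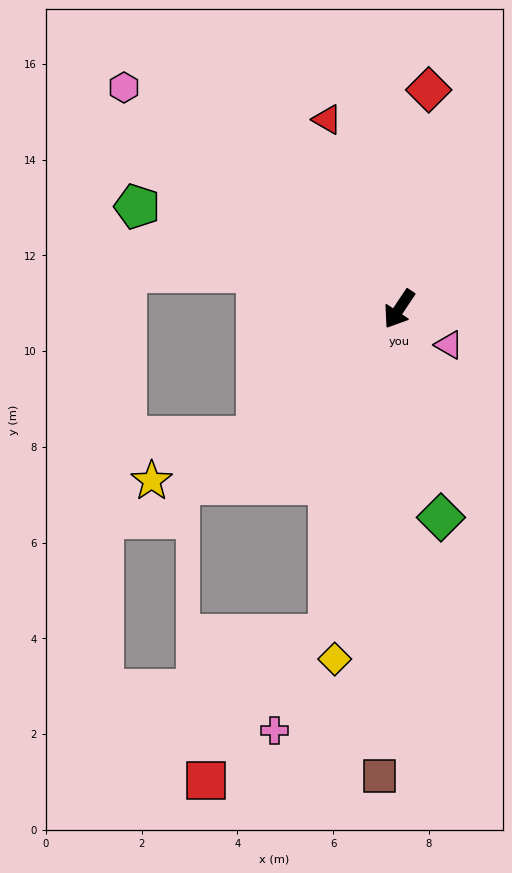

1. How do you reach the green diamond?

turn left 45°, forward 4.4 m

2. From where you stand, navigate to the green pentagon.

turn right 78°, forward 5.9 m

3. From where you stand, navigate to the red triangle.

turn right 126°, forward 4.2 m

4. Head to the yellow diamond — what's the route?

turn left 23°, forward 7.4 m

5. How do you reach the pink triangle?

turn left 88°, forward 1.3 m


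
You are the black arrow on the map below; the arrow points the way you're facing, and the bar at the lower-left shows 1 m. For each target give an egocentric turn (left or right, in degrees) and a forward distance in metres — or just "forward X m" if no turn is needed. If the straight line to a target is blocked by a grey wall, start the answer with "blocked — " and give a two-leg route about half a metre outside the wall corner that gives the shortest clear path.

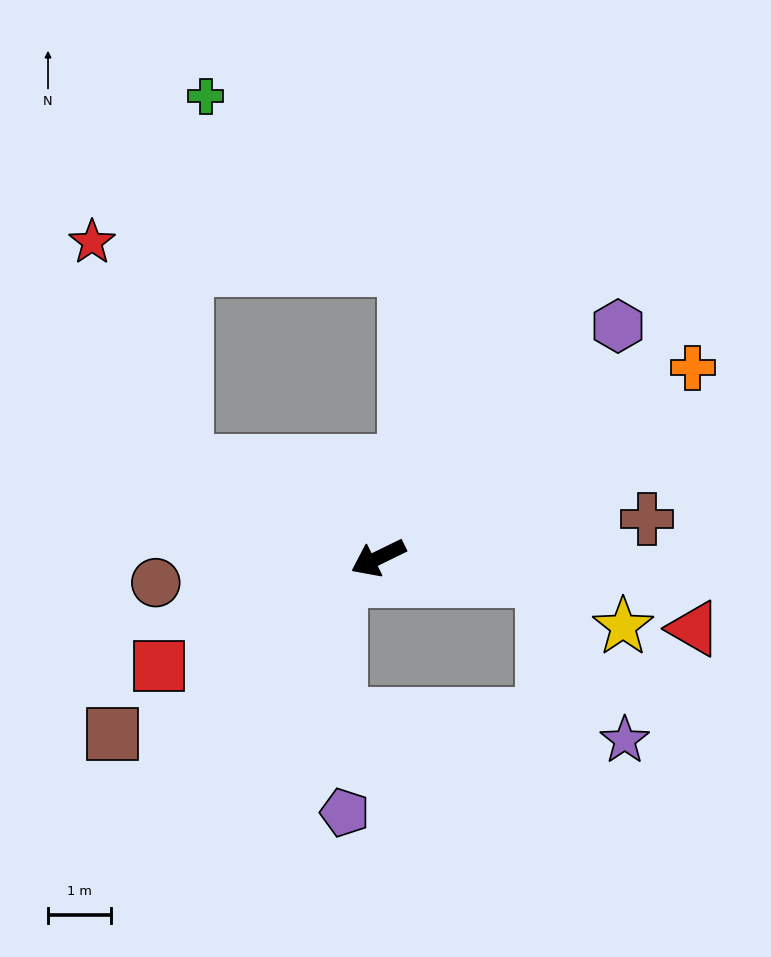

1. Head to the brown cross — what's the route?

turn left 162°, forward 4.3 m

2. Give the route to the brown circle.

turn right 20°, forward 3.6 m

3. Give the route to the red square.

forward 3.9 m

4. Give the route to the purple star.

blocked — turn left 146°, forward 2.6 m, then turn right 55°, forward 2.9 m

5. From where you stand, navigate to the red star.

blocked — turn right 53°, forward 3.4 m, then turn right 40°, forward 3.8 m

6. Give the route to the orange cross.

turn right 175°, forward 5.8 m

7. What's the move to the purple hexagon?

turn right 162°, forward 5.3 m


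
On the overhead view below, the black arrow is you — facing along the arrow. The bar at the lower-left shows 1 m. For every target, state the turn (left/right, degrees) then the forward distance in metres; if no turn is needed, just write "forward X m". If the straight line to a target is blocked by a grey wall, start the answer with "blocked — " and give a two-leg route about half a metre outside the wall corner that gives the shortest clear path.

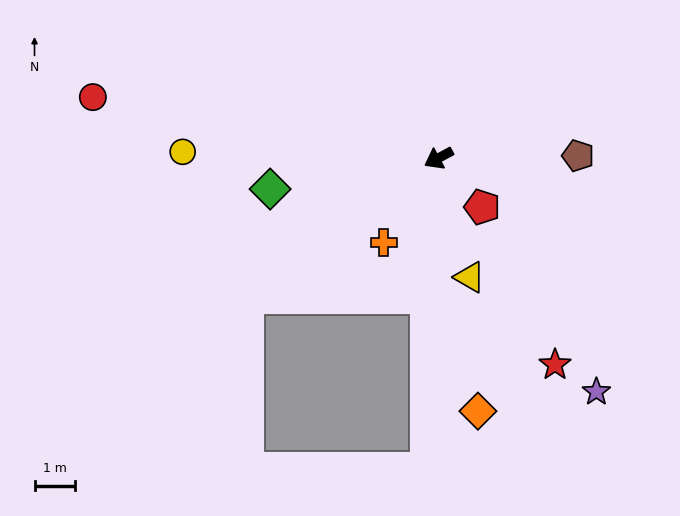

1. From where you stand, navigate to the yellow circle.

turn right 30°, forward 6.2 m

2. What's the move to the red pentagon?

turn left 103°, forward 1.6 m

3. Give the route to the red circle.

turn right 38°, forward 8.6 m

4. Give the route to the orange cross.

turn left 29°, forward 2.5 m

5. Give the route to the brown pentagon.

turn left 153°, forward 3.4 m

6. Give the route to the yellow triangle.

turn left 76°, forward 3.0 m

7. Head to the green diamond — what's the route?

turn right 18°, forward 4.2 m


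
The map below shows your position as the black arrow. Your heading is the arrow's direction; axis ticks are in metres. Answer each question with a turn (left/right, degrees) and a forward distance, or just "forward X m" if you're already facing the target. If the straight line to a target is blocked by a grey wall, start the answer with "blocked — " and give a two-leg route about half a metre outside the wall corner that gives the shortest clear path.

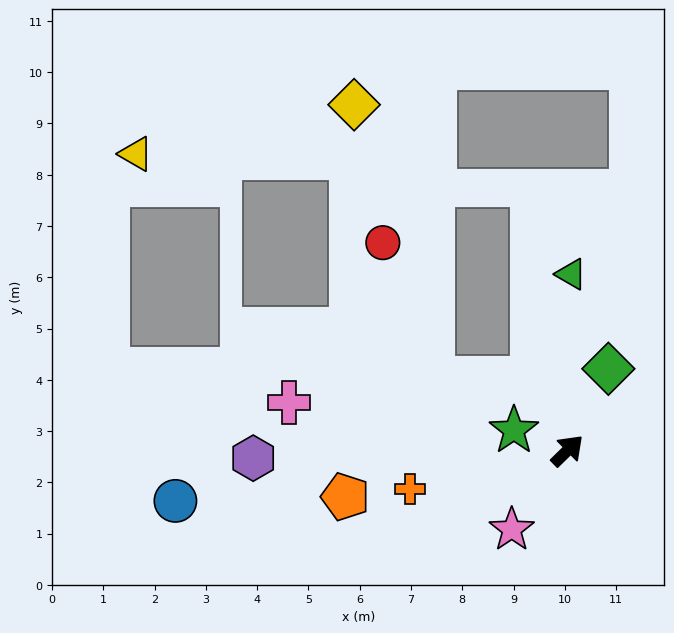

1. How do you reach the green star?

turn left 115°, forward 1.1 m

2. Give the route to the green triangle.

turn left 44°, forward 3.4 m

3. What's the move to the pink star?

turn right 170°, forward 1.9 m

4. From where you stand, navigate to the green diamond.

turn left 19°, forward 1.8 m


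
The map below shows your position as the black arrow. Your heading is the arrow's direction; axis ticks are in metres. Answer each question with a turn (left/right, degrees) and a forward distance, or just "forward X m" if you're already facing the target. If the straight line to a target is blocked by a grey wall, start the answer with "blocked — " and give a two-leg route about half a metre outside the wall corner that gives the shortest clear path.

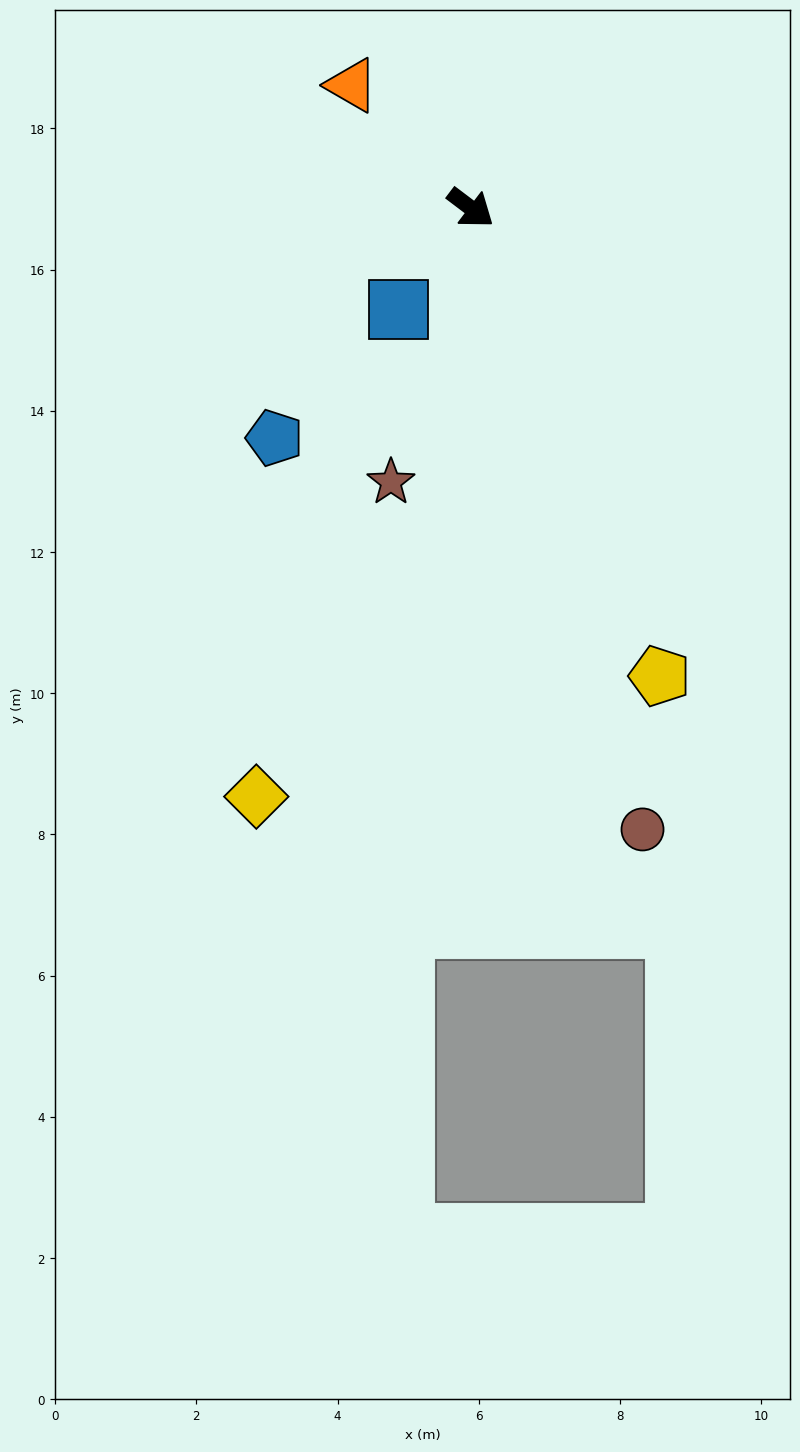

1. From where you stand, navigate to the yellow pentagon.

turn right 31°, forward 7.1 m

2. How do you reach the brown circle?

turn right 37°, forward 9.1 m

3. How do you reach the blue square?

turn right 88°, forward 1.8 m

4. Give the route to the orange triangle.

turn left 171°, forward 2.4 m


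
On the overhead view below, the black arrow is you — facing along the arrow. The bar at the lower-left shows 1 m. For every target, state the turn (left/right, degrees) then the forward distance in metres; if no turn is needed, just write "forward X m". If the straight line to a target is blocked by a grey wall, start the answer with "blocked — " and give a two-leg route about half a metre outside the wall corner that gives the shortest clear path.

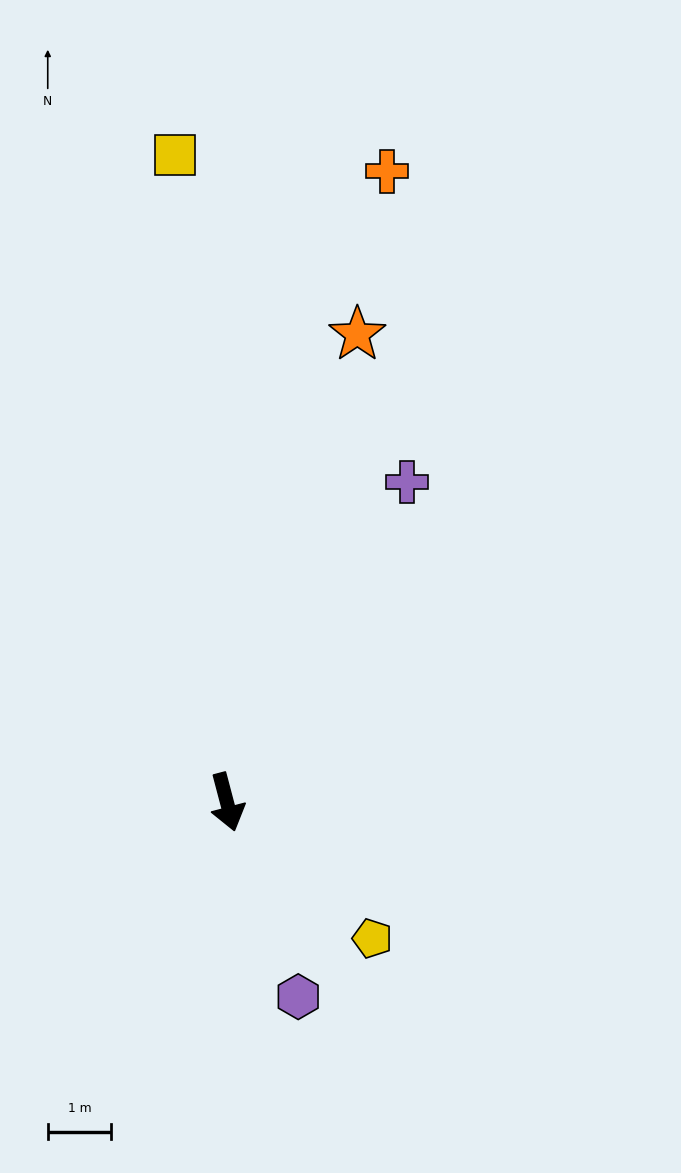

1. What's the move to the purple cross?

turn left 136°, forward 5.8 m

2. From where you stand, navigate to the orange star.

turn left 150°, forward 7.7 m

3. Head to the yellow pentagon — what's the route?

turn left 32°, forward 3.2 m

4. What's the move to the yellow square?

turn left 170°, forward 10.3 m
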